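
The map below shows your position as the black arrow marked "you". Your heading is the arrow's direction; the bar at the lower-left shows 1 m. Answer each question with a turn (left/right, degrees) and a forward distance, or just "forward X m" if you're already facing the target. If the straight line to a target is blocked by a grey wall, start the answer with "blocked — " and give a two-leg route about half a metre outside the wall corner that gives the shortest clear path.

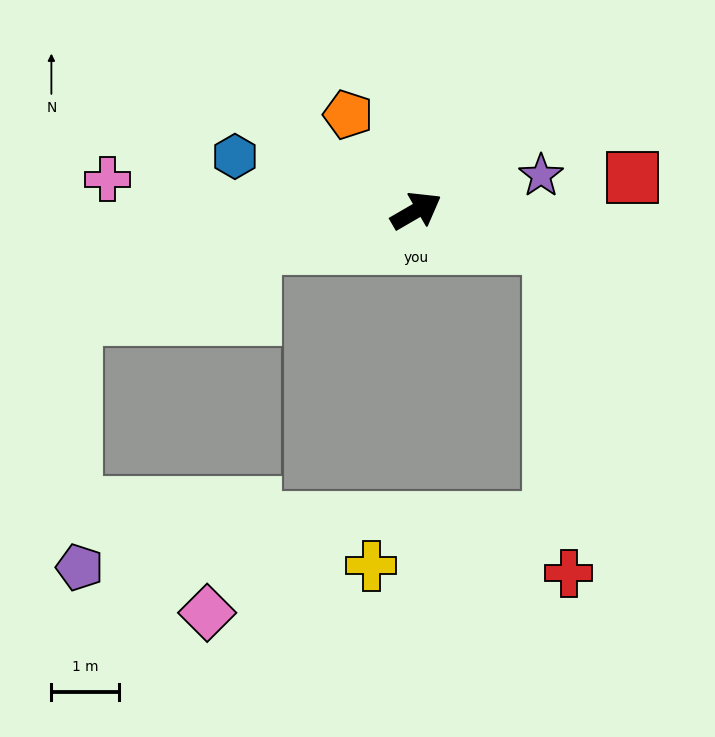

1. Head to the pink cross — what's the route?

turn left 144°, forward 4.6 m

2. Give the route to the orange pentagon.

turn left 95°, forward 1.7 m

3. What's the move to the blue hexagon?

turn left 133°, forward 2.8 m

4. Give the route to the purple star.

turn right 14°, forward 1.9 m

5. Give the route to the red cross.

blocked — turn right 45°, forward 2.1 m, then turn right 72°, forward 4.9 m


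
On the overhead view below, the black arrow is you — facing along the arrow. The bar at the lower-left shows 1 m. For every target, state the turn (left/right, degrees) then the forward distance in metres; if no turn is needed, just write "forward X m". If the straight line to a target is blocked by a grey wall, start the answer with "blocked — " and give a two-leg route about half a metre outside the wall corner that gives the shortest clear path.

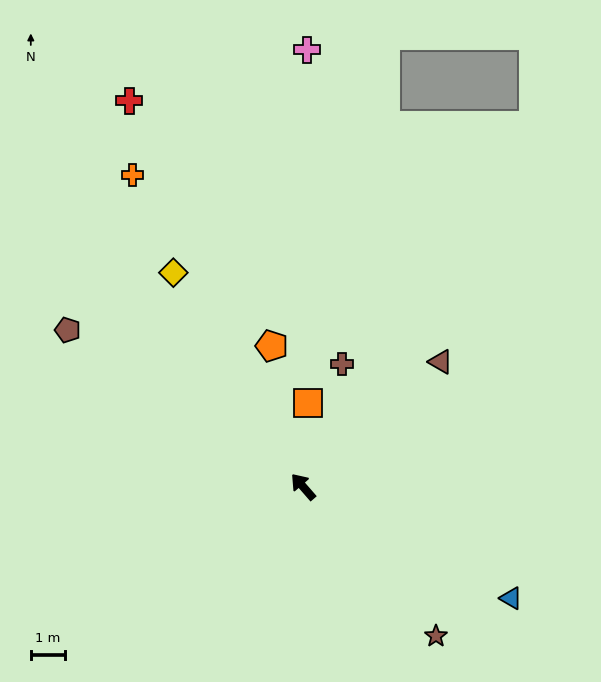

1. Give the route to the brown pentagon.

turn left 15°, forward 8.4 m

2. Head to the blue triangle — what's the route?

turn right 159°, forward 7.0 m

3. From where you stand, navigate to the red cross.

turn right 17°, forward 12.5 m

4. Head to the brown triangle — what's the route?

turn right 89°, forward 5.5 m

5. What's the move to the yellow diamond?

turn right 10°, forward 7.4 m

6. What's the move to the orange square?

turn right 44°, forward 2.5 m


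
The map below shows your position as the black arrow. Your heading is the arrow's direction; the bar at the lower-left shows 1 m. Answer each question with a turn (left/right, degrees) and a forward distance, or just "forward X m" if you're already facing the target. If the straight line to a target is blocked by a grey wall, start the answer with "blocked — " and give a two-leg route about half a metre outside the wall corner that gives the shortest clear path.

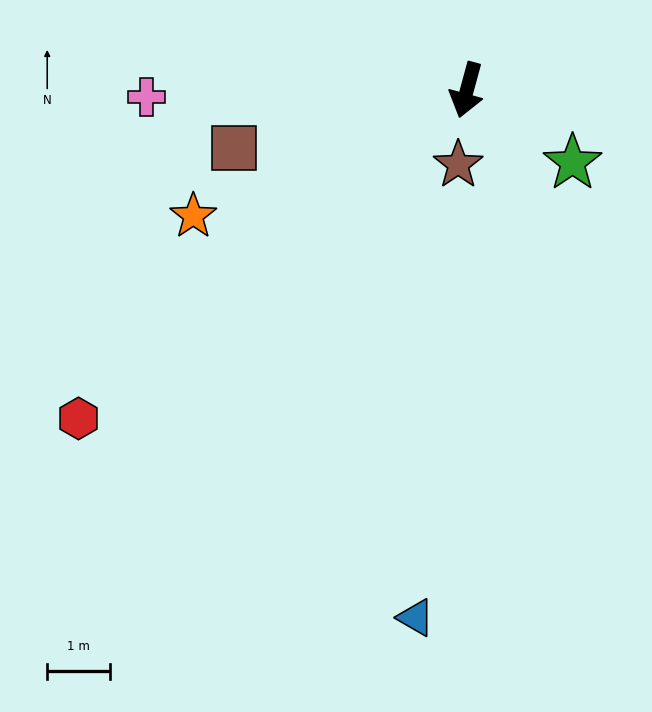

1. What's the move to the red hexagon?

turn right 35°, forward 8.1 m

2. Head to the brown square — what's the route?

turn right 61°, forward 3.8 m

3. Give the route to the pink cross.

turn right 74°, forward 5.1 m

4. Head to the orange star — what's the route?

turn right 50°, forward 4.8 m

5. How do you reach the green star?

turn left 71°, forward 2.0 m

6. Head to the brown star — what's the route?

turn left 9°, forward 1.2 m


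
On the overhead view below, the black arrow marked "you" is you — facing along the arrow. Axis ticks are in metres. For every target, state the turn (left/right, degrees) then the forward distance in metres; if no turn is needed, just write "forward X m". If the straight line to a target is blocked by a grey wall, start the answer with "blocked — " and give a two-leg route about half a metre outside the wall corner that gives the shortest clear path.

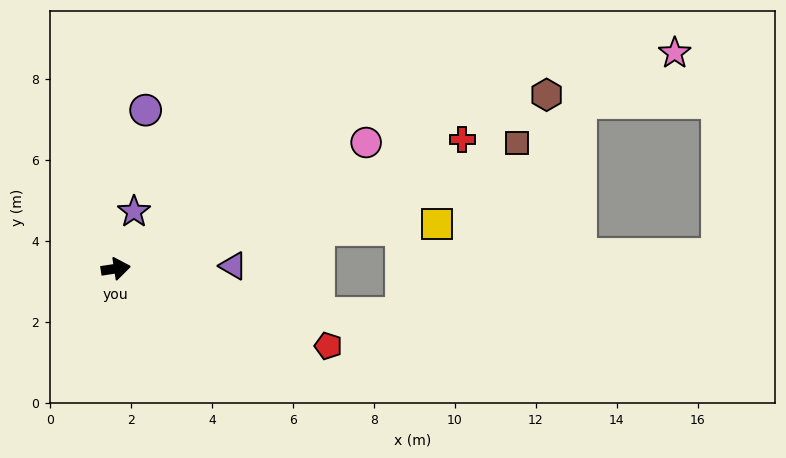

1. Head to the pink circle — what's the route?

turn left 18°, forward 6.9 m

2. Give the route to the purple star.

turn left 64°, forward 1.5 m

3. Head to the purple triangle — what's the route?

turn right 7°, forward 2.9 m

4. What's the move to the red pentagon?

turn right 29°, forward 5.6 m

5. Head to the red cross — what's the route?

turn left 12°, forward 9.1 m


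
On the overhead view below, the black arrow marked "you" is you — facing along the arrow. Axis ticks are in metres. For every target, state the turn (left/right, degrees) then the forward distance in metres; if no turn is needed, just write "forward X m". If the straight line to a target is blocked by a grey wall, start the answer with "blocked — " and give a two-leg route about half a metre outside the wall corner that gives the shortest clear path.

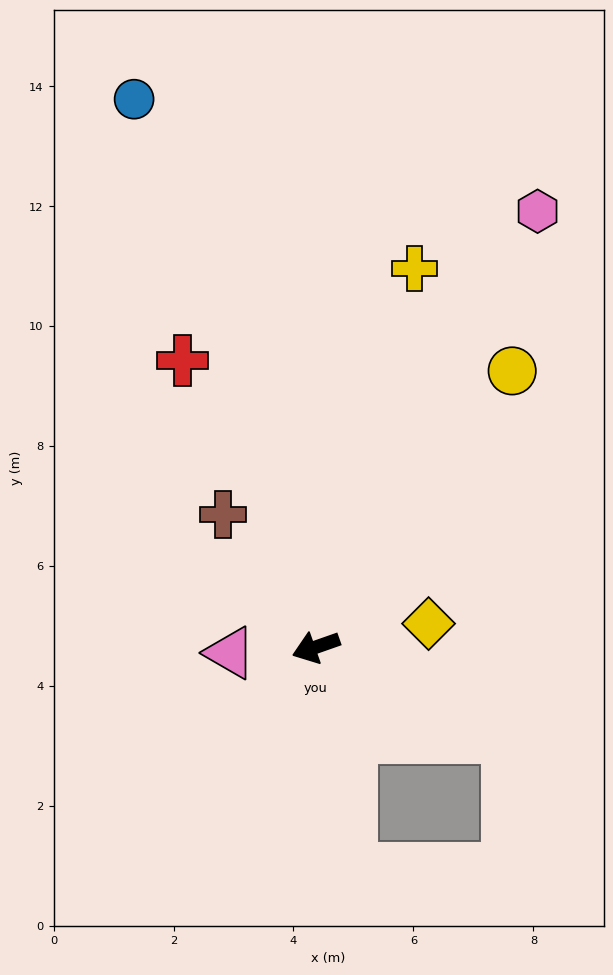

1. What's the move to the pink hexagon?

turn right 136°, forward 8.2 m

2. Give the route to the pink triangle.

turn right 16°, forward 1.4 m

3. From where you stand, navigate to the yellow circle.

turn right 145°, forward 5.6 m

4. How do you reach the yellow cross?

turn right 124°, forward 6.5 m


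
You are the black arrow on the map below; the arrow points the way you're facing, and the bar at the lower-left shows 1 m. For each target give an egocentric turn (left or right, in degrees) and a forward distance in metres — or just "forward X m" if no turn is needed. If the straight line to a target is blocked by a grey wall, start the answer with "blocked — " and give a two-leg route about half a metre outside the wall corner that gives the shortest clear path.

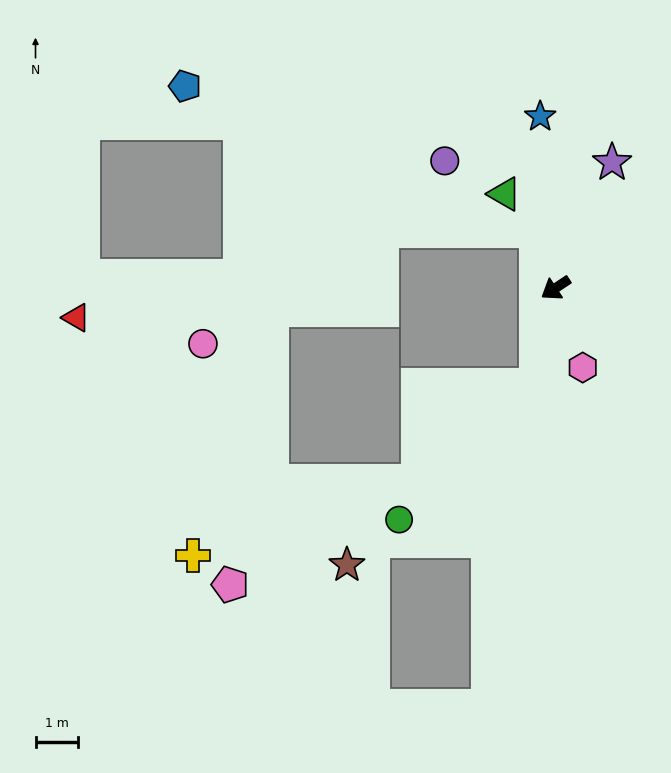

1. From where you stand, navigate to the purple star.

turn right 148°, forward 3.2 m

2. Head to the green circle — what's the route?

blocked — turn left 46°, forward 2.3 m, then turn right 36°, forward 4.5 m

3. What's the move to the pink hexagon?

turn left 75°, forward 2.0 m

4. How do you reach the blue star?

turn right 118°, forward 4.0 m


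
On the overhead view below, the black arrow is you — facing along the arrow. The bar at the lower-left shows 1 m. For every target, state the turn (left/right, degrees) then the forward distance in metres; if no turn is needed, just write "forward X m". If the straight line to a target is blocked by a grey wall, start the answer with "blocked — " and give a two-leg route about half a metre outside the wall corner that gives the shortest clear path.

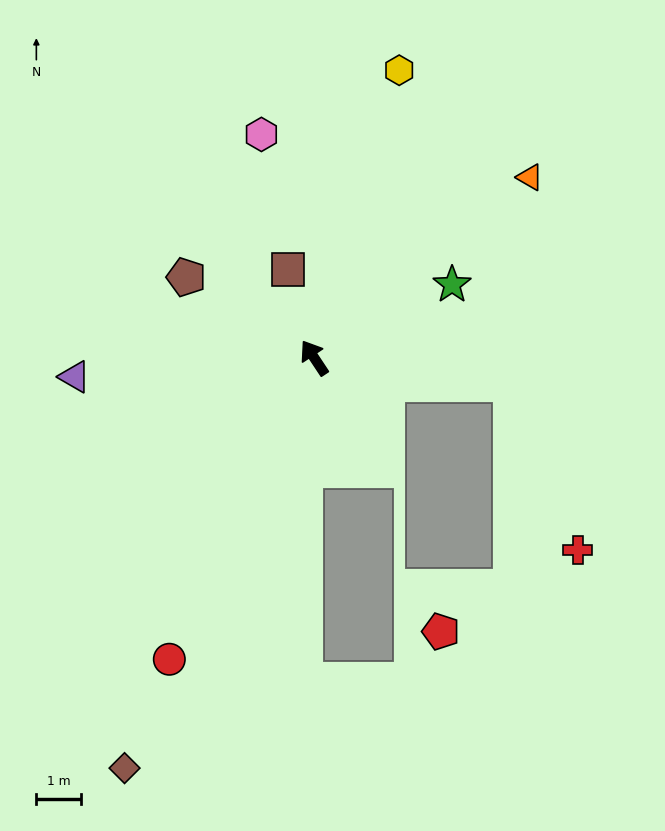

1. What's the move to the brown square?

turn right 17°, forward 2.1 m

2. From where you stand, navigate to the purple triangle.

turn left 61°, forward 5.4 m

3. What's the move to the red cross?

blocked — turn right 131°, forward 4.5 m, then turn right 61°, forward 4.1 m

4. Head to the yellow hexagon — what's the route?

turn right 50°, forward 6.8 m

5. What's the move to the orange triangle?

turn right 84°, forward 6.4 m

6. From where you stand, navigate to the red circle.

turn left 121°, forward 7.6 m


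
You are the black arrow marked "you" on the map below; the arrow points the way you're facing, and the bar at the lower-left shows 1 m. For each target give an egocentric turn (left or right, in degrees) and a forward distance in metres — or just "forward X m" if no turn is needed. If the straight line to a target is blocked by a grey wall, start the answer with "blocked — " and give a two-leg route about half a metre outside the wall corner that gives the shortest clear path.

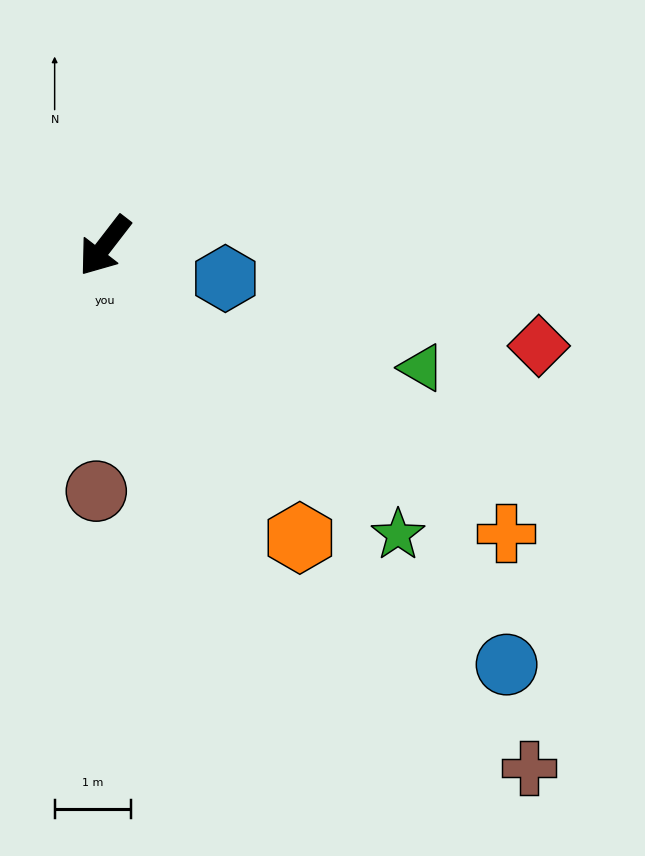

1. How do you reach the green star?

turn left 83°, forward 5.4 m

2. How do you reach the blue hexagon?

turn left 113°, forward 1.6 m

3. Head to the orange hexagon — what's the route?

turn left 71°, forward 4.6 m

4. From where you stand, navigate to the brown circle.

turn left 36°, forward 3.2 m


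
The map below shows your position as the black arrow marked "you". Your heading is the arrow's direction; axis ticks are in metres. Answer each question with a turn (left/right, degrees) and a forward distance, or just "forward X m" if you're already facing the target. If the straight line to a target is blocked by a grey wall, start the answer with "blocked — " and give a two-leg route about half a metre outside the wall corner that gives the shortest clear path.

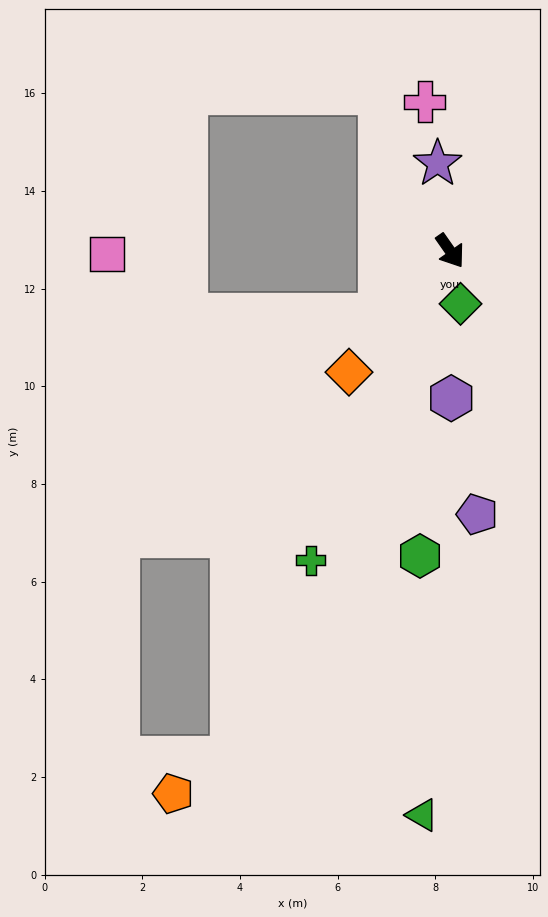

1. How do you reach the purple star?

turn left 153°, forward 1.8 m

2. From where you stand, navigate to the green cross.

turn right 59°, forward 6.9 m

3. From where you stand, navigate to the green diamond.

turn right 24°, forward 1.1 m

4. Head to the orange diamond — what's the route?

turn right 75°, forward 3.2 m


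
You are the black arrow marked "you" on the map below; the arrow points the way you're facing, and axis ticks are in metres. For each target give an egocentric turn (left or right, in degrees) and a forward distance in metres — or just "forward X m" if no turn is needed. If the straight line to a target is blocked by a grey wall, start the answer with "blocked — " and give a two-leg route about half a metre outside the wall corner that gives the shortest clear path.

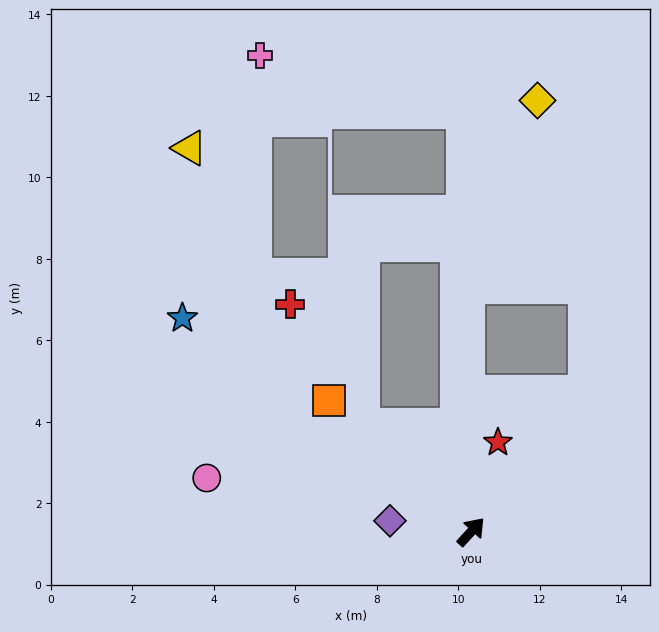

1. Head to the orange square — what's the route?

turn left 90°, forward 4.7 m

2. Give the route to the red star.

turn left 26°, forward 2.3 m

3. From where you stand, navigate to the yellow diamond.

blocked — turn left 43°, forward 6.0 m, then turn right 21°, forward 4.9 m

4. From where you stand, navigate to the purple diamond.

turn left 125°, forward 2.0 m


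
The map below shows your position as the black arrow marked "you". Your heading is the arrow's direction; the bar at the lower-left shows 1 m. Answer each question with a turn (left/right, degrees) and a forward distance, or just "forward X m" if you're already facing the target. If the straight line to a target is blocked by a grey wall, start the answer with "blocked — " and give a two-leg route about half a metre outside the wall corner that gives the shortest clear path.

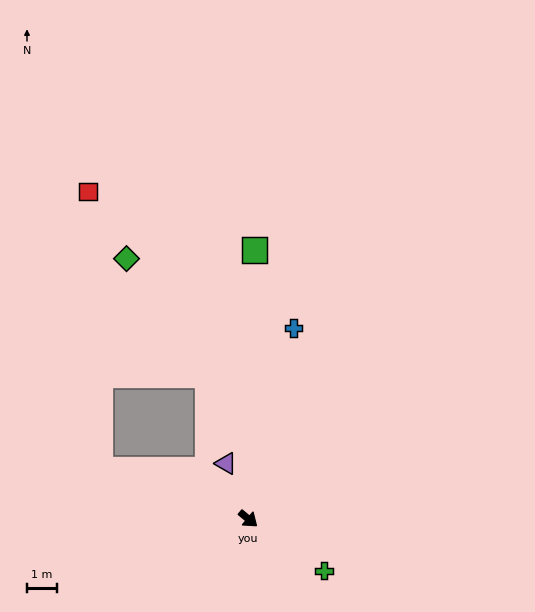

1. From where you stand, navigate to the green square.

turn left 128°, forward 8.9 m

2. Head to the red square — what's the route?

blocked — turn right 159°, forward 5.1 m, then turn right 69°, forward 9.2 m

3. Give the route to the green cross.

turn left 5°, forward 3.0 m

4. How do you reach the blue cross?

turn left 116°, forward 6.5 m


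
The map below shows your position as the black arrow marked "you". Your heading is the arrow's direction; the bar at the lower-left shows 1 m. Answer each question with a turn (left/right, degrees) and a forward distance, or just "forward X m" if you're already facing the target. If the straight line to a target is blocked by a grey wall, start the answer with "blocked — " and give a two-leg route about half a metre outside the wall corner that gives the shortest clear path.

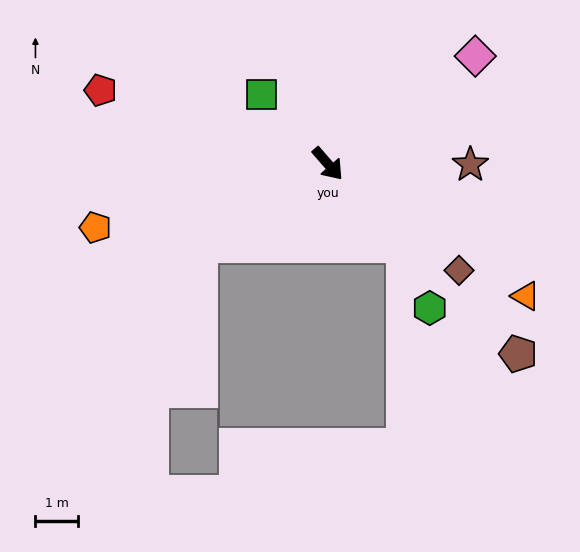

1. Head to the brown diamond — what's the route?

turn left 10°, forward 4.0 m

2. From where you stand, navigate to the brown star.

turn left 49°, forward 3.3 m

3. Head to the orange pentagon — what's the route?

turn right 116°, forward 5.7 m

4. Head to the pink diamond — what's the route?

turn left 85°, forward 4.3 m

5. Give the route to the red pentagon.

turn right 149°, forward 5.6 m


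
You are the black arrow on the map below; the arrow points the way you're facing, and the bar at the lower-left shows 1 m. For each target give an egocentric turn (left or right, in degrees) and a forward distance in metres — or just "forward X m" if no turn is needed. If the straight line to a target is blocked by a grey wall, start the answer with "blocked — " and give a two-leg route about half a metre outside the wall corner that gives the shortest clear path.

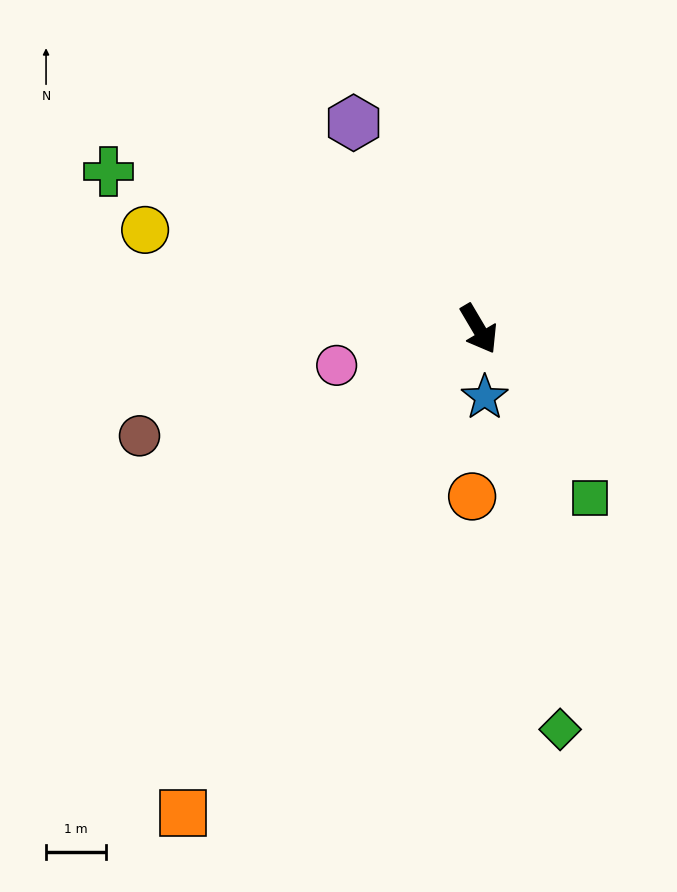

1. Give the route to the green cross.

turn right 144°, forward 6.7 m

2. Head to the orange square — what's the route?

turn right 62°, forward 9.4 m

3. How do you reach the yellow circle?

turn right 137°, forward 5.8 m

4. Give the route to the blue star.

turn right 26°, forward 1.1 m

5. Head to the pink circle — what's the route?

turn right 106°, forward 2.4 m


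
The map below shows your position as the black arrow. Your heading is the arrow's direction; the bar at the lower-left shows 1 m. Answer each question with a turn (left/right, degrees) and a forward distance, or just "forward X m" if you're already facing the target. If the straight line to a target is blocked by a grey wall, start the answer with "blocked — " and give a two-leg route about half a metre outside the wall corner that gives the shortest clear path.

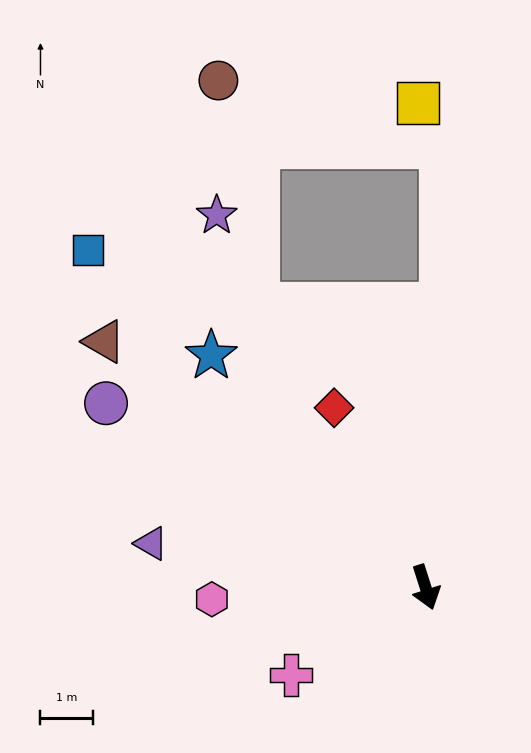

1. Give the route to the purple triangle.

turn right 117°, forward 5.3 m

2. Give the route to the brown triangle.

turn right 145°, forward 7.7 m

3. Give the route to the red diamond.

turn right 171°, forward 3.8 m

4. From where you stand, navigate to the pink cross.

turn right 75°, forward 3.0 m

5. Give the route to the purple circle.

turn right 138°, forward 7.0 m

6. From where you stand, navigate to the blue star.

turn right 155°, forward 6.0 m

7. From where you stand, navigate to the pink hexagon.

turn right 104°, forward 4.1 m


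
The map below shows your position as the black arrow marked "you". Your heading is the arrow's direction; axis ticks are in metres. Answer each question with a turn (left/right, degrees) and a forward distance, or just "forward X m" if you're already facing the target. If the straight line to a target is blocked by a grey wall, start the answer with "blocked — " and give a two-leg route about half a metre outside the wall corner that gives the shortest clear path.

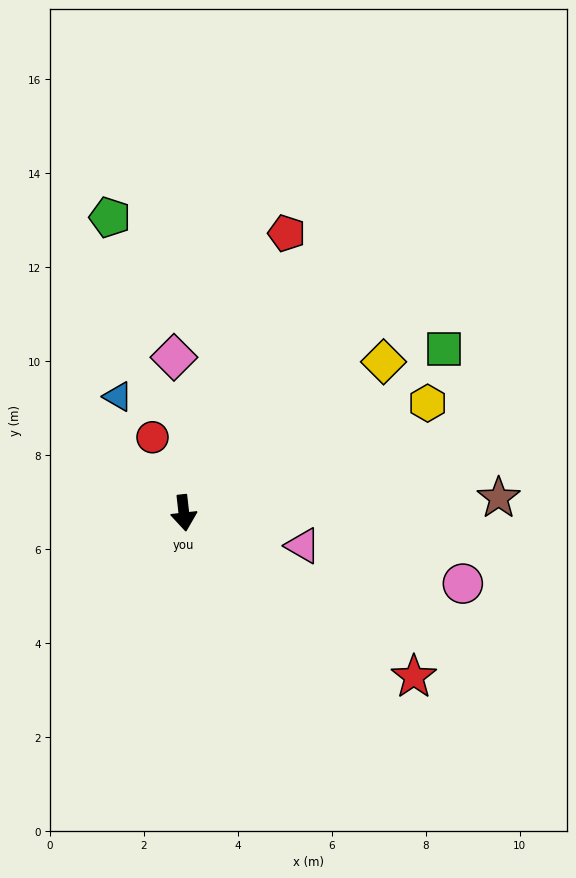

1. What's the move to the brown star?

turn left 86°, forward 6.7 m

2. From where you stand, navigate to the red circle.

turn right 164°, forward 1.7 m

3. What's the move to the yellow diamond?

turn left 121°, forward 5.3 m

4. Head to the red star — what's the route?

turn left 48°, forward 6.0 m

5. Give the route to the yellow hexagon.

turn left 108°, forward 5.7 m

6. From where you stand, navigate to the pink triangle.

turn left 68°, forward 2.6 m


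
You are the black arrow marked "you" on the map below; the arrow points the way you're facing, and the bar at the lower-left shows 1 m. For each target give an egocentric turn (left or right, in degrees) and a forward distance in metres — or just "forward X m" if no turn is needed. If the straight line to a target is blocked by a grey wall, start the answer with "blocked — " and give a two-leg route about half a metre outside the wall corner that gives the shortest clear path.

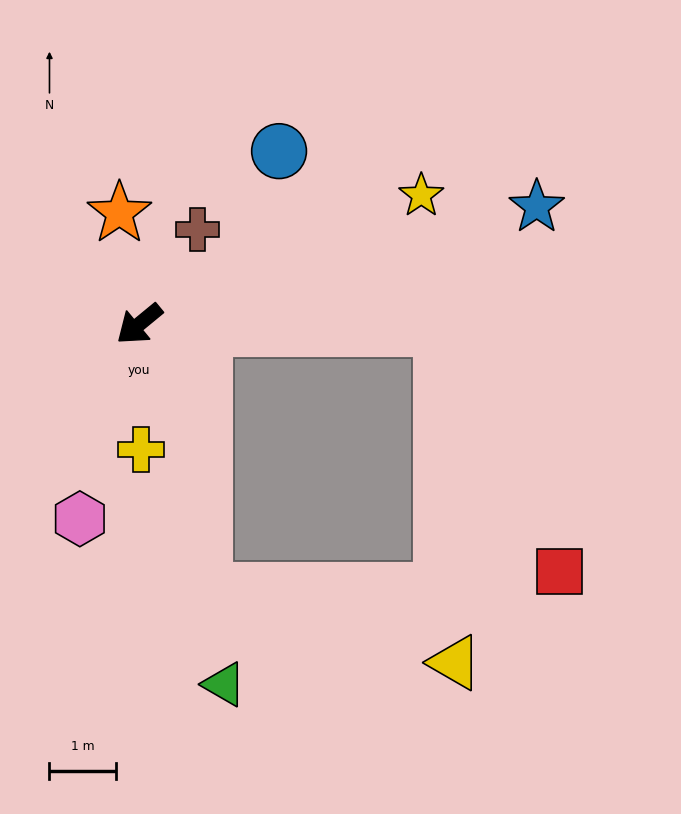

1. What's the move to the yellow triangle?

blocked — turn left 140°, forward 4.6 m, then turn right 87°, forward 5.1 m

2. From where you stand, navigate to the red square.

blocked — turn left 140°, forward 4.6 m, then turn right 64°, forward 4.1 m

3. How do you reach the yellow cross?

turn left 51°, forward 1.9 m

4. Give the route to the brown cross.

turn right 161°, forward 1.7 m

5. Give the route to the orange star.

turn right 119°, forward 1.7 m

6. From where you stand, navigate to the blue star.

turn left 157°, forward 6.3 m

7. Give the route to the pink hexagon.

turn left 34°, forward 3.1 m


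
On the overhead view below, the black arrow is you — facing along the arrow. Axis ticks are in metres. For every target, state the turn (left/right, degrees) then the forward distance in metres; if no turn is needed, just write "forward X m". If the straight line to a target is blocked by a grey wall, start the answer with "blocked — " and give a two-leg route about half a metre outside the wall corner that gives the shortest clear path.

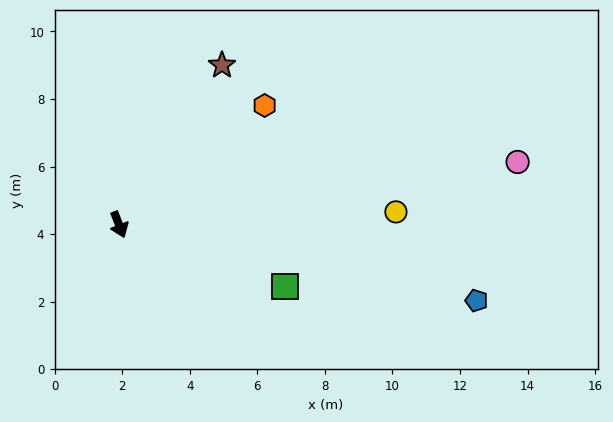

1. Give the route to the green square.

turn left 48°, forward 5.2 m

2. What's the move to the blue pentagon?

turn left 57°, forward 10.8 m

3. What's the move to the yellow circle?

turn left 71°, forward 8.2 m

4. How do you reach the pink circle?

turn left 78°, forward 11.9 m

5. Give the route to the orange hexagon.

turn left 108°, forward 5.6 m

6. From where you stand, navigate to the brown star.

turn left 126°, forward 5.6 m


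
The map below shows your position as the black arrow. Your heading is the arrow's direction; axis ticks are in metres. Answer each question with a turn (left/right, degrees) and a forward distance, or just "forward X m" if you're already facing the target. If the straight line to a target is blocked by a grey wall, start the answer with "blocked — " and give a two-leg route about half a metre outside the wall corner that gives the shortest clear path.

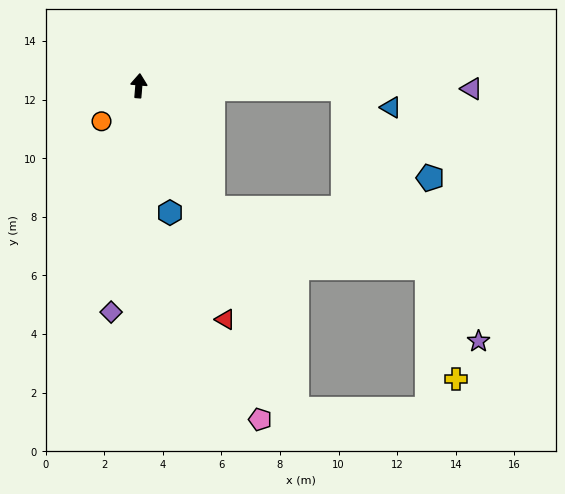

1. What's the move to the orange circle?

turn left 138°, forward 1.8 m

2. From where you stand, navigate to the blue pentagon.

blocked — turn right 86°, forward 7.0 m, then turn right 45°, forward 4.2 m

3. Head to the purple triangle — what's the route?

turn right 86°, forward 11.4 m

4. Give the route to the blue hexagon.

turn right 161°, forward 4.5 m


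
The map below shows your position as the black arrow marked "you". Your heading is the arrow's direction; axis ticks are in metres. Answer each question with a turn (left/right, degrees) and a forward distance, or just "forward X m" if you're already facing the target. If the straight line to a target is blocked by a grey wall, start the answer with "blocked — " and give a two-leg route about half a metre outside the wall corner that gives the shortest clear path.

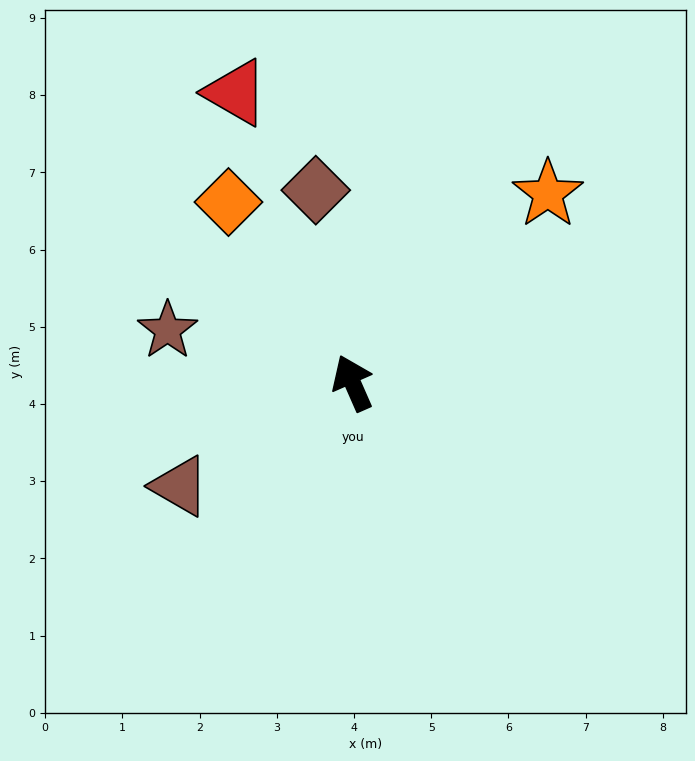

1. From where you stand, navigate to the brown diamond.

turn right 13°, forward 2.5 m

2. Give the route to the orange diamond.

turn left 11°, forward 2.8 m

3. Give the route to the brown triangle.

turn left 97°, forward 2.6 m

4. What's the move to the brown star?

turn left 50°, forward 2.5 m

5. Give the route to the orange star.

turn right 70°, forward 3.5 m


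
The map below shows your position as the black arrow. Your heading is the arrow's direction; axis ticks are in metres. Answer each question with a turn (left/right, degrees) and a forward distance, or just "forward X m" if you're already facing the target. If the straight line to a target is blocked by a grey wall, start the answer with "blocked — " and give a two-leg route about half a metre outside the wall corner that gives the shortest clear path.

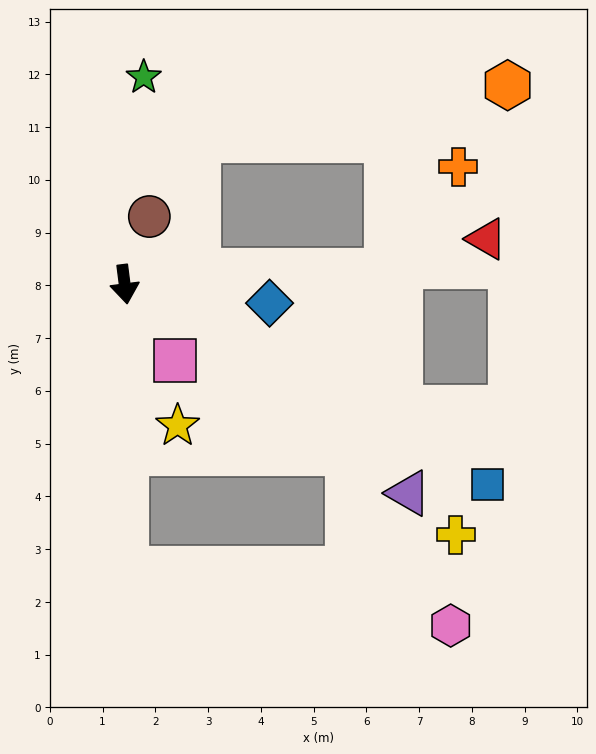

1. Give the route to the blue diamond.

turn left 75°, forward 2.8 m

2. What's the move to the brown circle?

turn left 153°, forward 1.4 m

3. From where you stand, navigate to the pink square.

turn left 26°, forward 1.7 m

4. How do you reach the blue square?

turn left 54°, forward 7.8 m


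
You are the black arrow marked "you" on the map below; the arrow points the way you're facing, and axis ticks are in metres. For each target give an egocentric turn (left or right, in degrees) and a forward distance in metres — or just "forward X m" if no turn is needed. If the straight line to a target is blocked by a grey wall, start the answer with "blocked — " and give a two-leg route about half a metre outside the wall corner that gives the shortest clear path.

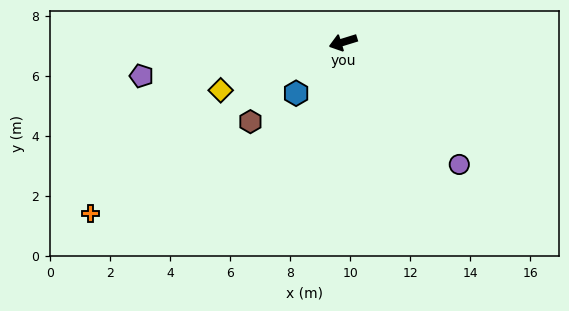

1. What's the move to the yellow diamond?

turn left 4°, forward 4.4 m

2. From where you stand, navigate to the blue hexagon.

turn left 30°, forward 2.3 m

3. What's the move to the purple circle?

turn left 116°, forward 5.6 m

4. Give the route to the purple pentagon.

turn right 8°, forward 6.8 m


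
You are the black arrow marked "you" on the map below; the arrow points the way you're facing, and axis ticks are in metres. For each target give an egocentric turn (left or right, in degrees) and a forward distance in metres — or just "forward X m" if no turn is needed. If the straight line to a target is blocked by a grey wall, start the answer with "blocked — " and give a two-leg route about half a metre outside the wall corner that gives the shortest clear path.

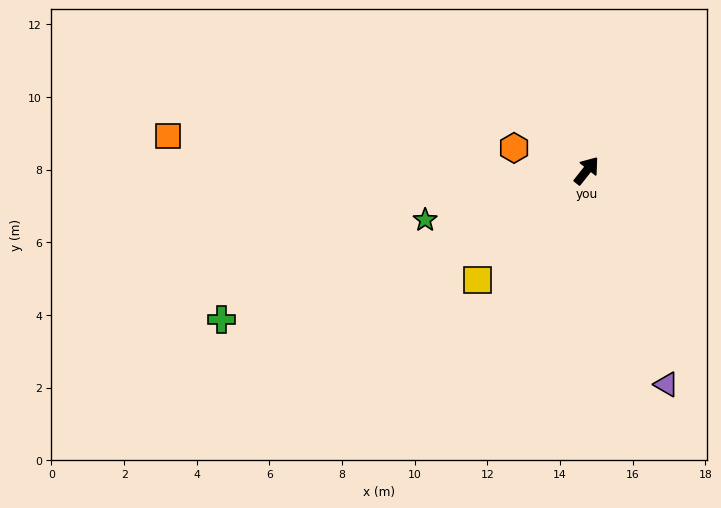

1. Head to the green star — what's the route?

turn left 146°, forward 4.6 m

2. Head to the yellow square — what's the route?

turn left 174°, forward 4.2 m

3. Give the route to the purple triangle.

turn right 121°, forward 6.3 m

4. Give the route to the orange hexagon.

turn left 111°, forward 2.1 m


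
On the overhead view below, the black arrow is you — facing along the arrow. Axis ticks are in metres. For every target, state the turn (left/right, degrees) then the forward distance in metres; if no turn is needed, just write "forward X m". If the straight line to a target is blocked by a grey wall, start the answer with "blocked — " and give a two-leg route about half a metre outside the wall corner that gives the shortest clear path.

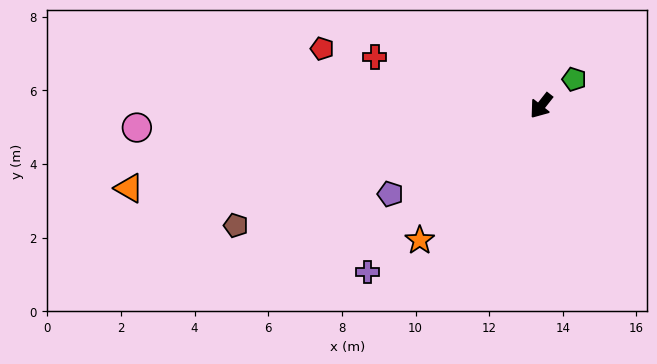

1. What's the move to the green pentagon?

turn left 167°, forward 1.2 m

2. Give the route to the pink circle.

turn right 49°, forward 11.0 m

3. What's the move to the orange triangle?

turn right 40°, forward 11.4 m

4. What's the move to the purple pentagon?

turn right 21°, forward 4.7 m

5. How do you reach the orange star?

turn right 4°, forward 4.9 m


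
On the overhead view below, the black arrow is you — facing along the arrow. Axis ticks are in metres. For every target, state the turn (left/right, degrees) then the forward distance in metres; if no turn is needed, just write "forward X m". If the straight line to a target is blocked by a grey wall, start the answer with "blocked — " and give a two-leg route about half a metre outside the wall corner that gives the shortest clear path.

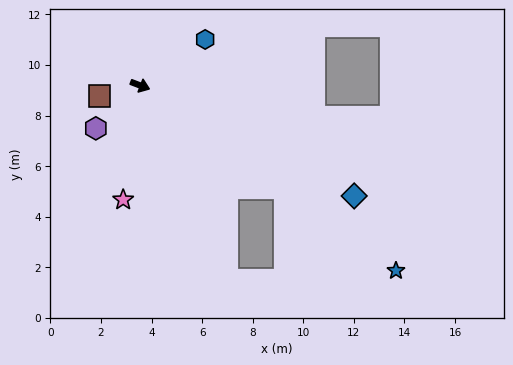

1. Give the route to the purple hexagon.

turn right 115°, forward 2.4 m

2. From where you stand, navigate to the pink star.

turn right 78°, forward 4.6 m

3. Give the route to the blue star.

turn right 15°, forward 12.5 m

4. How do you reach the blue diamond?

turn right 6°, forward 9.5 m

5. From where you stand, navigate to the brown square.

turn right 144°, forward 1.7 m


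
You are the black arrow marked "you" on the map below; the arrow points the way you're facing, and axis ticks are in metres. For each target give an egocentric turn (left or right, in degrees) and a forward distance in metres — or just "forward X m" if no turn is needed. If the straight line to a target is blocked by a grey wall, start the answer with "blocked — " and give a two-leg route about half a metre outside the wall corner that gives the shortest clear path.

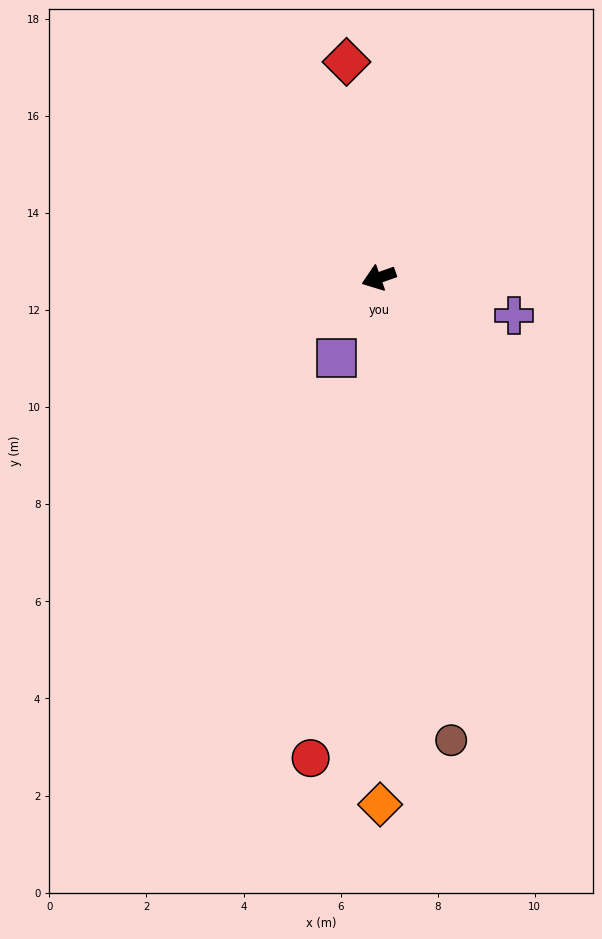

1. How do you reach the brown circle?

turn left 79°, forward 9.6 m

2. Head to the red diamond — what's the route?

turn right 101°, forward 4.5 m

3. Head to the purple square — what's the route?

turn left 43°, forward 1.9 m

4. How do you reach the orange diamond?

turn left 71°, forward 10.9 m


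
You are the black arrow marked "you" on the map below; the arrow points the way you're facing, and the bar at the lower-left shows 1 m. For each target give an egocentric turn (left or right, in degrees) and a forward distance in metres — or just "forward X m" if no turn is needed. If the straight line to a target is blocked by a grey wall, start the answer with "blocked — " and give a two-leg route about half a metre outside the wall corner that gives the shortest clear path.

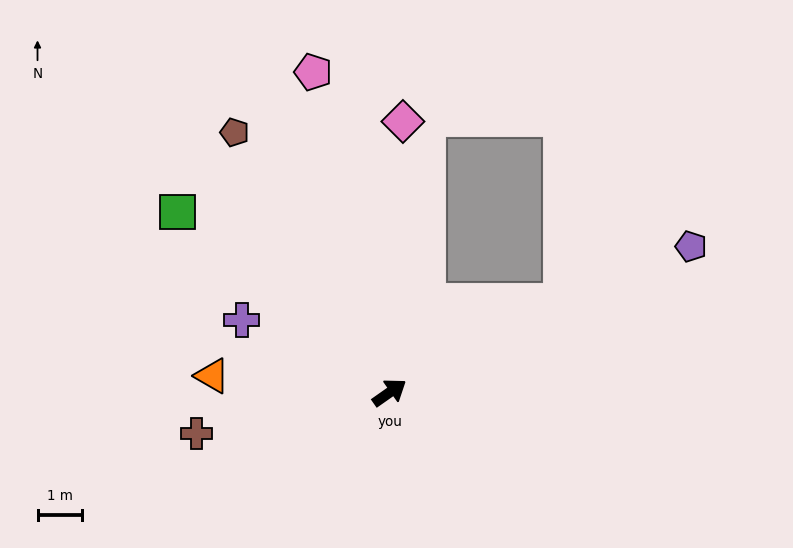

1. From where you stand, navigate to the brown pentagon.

turn left 86°, forward 6.8 m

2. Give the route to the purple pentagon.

turn right 9°, forward 7.5 m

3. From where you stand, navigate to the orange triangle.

turn left 140°, forward 4.0 m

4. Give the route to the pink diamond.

turn left 52°, forward 6.1 m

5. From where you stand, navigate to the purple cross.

turn left 119°, forward 3.7 m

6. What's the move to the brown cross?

turn left 157°, forward 4.4 m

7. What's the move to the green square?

turn left 104°, forward 6.3 m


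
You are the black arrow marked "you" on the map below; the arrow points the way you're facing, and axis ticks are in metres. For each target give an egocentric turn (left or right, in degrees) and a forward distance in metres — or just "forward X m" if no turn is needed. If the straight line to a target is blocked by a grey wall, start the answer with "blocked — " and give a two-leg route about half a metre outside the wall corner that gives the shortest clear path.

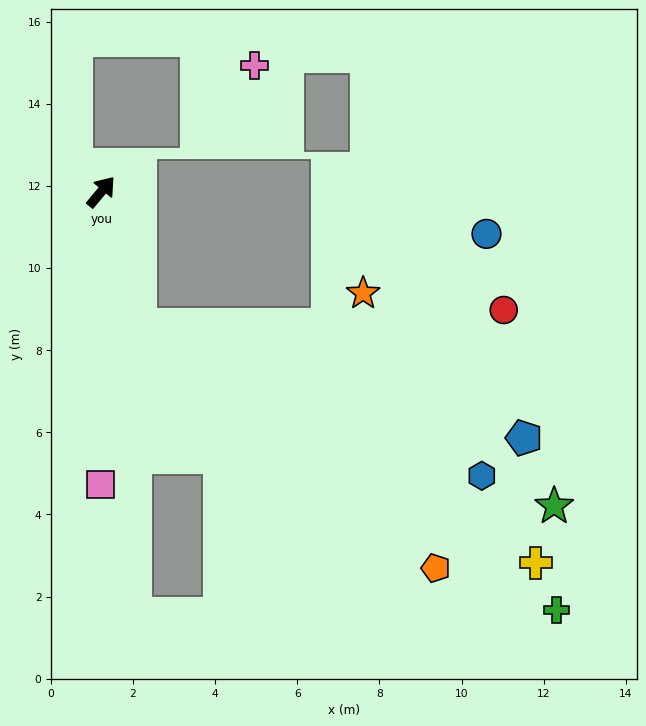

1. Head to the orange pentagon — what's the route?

blocked — turn right 124°, forward 3.4 m, then turn left 35°, forward 9.3 m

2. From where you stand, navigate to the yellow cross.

blocked — turn right 124°, forward 3.4 m, then turn left 43°, forward 11.2 m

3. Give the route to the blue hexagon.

blocked — turn right 124°, forward 3.4 m, then turn left 50°, forward 9.1 m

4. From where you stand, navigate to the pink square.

turn right 140°, forward 7.1 m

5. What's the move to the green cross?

blocked — turn right 124°, forward 3.4 m, then turn left 40°, forward 12.3 m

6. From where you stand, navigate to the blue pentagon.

blocked — turn right 124°, forward 3.4 m, then turn left 58°, forward 9.7 m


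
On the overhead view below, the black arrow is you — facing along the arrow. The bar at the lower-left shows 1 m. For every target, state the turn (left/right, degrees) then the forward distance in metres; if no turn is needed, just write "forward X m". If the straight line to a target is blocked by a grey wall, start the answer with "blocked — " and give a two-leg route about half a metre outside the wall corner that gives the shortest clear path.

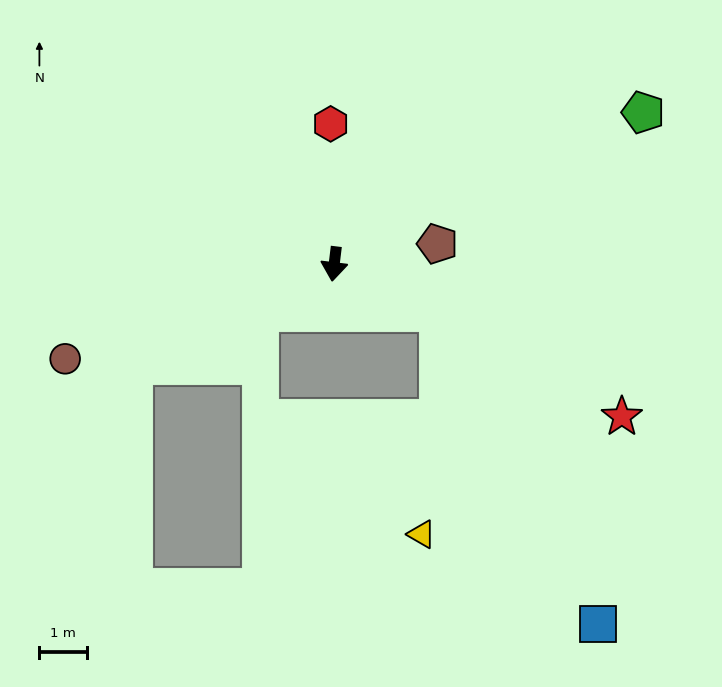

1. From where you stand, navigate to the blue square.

blocked — turn left 73°, forward 2.4 m, then turn right 39°, forward 7.3 m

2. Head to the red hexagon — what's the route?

turn right 172°, forward 2.9 m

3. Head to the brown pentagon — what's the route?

turn left 108°, forward 2.2 m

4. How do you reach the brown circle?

turn right 64°, forward 6.0 m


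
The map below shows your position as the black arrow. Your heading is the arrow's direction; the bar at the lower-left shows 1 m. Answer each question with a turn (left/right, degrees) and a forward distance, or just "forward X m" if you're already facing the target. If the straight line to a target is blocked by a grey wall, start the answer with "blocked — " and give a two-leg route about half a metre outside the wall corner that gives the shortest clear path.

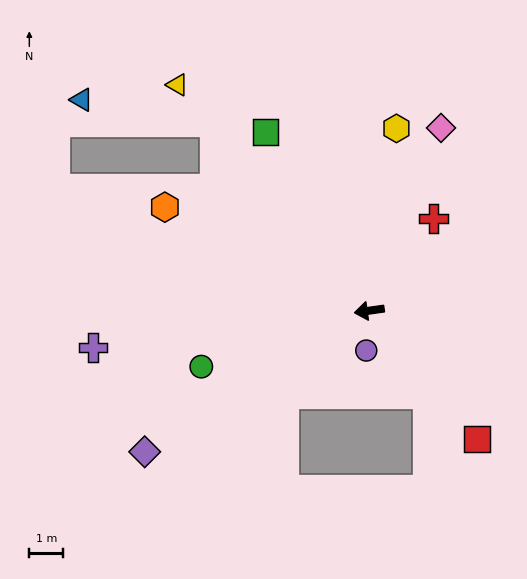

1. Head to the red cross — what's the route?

turn right 133°, forward 3.3 m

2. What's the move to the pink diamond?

turn right 119°, forward 5.8 m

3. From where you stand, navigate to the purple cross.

forward 8.2 m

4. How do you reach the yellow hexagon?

turn right 106°, forward 5.4 m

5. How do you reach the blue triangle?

blocked — turn right 58°, forward 7.2 m, then turn left 40°, forward 3.9 m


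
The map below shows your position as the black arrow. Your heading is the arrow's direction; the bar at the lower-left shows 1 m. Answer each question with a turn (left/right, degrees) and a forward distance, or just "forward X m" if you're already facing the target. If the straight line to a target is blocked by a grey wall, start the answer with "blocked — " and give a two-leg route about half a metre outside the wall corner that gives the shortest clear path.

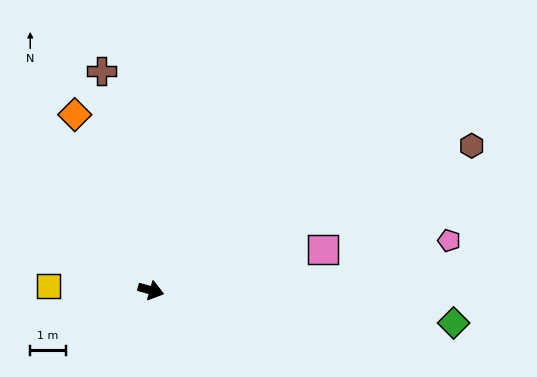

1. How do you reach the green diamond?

turn left 10°, forward 8.5 m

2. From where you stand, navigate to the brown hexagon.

turn left 40°, forward 9.9 m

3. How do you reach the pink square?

turn left 29°, forward 5.0 m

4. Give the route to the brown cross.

turn left 118°, forward 6.3 m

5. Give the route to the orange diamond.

turn left 129°, forward 5.4 m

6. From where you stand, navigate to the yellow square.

turn right 167°, forward 2.9 m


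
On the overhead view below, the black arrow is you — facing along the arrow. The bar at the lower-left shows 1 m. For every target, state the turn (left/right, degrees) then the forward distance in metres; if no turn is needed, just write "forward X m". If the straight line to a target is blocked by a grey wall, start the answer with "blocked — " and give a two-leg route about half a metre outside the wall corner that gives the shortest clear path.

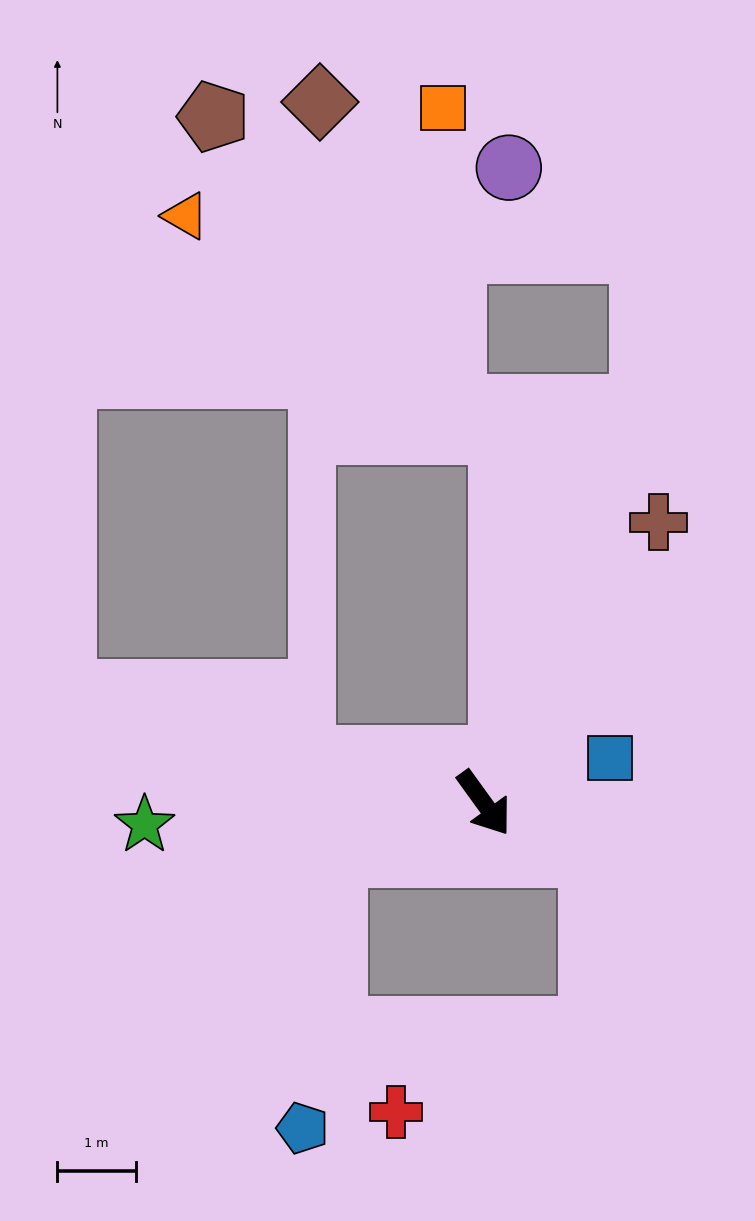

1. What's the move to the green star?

turn right 122°, forward 4.3 m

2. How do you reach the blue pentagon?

blocked — turn right 107°, forward 2.0 m, then turn left 65°, forward 3.5 m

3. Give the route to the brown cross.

turn left 112°, forward 4.2 m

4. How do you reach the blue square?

turn left 74°, forward 1.7 m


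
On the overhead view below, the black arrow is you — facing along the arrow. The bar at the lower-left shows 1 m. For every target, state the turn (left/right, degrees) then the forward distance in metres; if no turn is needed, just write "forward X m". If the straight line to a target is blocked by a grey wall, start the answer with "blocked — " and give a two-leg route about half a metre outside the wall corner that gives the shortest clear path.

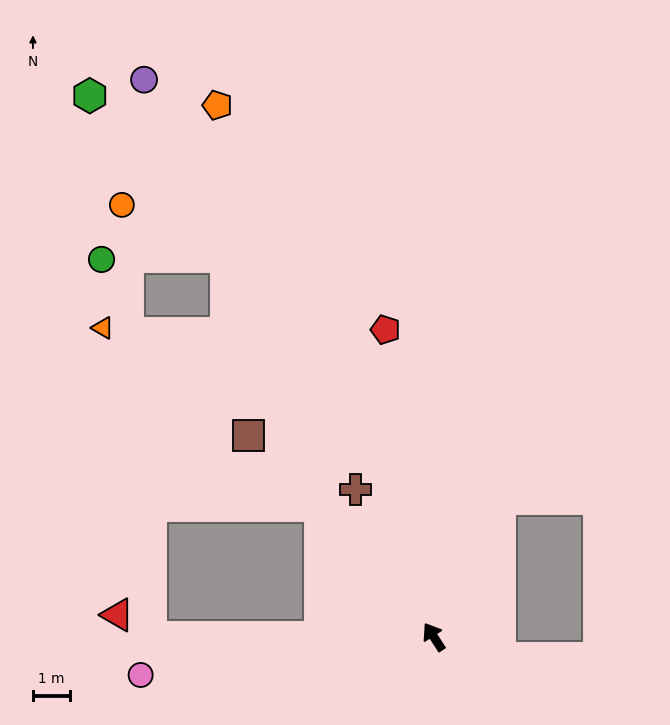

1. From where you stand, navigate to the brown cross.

turn right 5°, forward 4.5 m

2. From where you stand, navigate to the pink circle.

turn left 65°, forward 8.0 m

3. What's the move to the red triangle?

blocked — turn left 57°, forward 7.7 m, then turn right 32°, forward 1.1 m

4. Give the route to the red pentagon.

turn right 24°, forward 8.5 m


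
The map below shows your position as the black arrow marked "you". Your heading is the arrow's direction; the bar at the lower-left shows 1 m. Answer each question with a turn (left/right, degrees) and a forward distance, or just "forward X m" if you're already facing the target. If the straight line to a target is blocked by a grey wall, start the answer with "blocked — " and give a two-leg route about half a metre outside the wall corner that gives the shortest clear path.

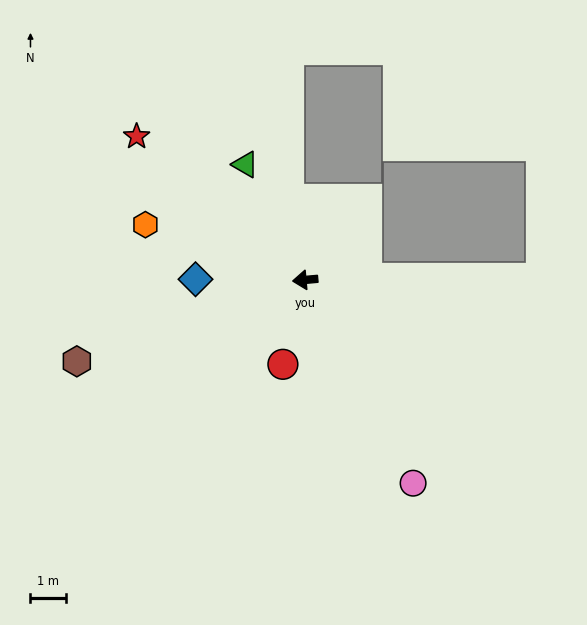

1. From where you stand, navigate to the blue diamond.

turn right 5°, forward 3.1 m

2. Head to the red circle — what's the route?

turn left 70°, forward 2.5 m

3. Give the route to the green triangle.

turn right 68°, forward 3.7 m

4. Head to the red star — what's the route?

turn right 45°, forward 6.3 m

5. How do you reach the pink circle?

turn left 113°, forward 6.5 m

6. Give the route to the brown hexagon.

turn left 15°, forward 6.8 m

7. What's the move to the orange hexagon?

turn right 24°, forward 4.8 m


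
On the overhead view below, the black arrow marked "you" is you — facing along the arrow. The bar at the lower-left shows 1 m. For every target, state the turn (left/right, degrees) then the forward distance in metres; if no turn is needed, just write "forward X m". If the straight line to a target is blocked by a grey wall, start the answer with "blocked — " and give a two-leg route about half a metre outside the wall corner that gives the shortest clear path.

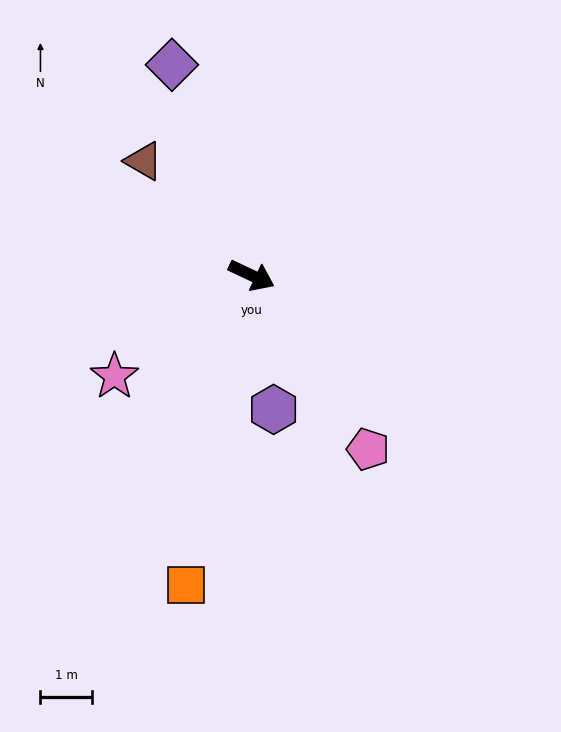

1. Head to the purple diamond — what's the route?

turn left 136°, forward 4.4 m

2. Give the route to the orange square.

turn right 77°, forward 6.1 m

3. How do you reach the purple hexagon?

turn right 55°, forward 2.6 m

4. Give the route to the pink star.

turn right 118°, forward 3.3 m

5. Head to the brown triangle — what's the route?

turn left 159°, forward 3.0 m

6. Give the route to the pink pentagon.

turn right 31°, forward 4.1 m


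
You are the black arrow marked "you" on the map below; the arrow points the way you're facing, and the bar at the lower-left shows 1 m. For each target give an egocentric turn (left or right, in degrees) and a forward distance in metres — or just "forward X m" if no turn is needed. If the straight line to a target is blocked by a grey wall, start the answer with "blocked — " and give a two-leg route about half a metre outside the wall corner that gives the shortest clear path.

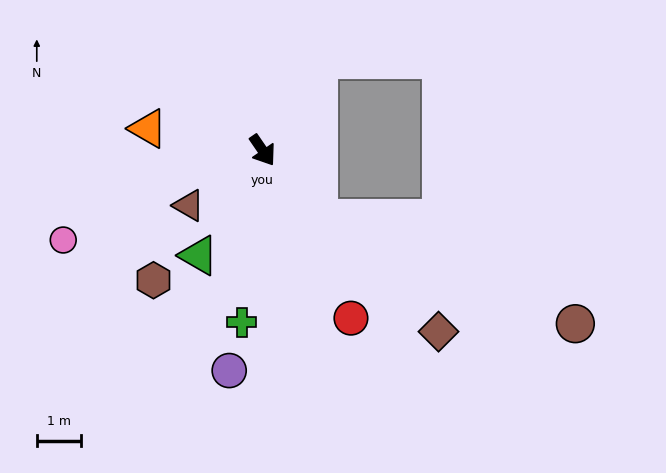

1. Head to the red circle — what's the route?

turn right 7°, forward 4.2 m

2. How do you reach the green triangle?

turn right 66°, forward 2.8 m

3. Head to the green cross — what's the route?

turn right 41°, forward 3.9 m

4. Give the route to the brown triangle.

turn right 88°, forward 2.1 m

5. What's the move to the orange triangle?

turn right 135°, forward 2.6 m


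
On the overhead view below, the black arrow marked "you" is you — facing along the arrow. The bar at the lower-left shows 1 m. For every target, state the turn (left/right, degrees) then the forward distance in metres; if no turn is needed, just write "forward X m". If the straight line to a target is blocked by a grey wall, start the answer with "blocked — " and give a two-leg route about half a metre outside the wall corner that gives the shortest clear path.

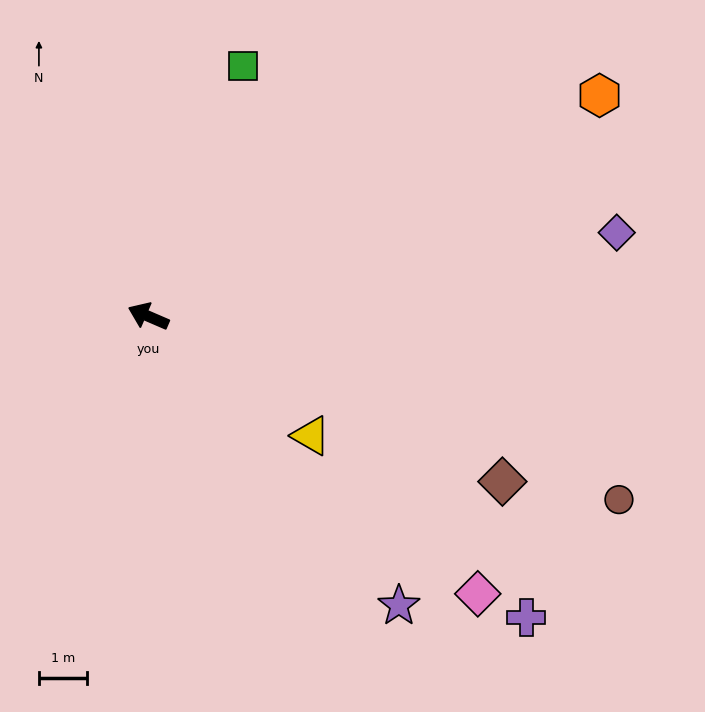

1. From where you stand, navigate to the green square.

turn right 87°, forward 5.6 m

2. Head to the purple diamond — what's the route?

turn right 147°, forward 9.9 m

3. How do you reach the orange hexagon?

turn right 131°, forward 10.5 m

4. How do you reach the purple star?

turn left 154°, forward 8.0 m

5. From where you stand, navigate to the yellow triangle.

turn left 167°, forward 4.2 m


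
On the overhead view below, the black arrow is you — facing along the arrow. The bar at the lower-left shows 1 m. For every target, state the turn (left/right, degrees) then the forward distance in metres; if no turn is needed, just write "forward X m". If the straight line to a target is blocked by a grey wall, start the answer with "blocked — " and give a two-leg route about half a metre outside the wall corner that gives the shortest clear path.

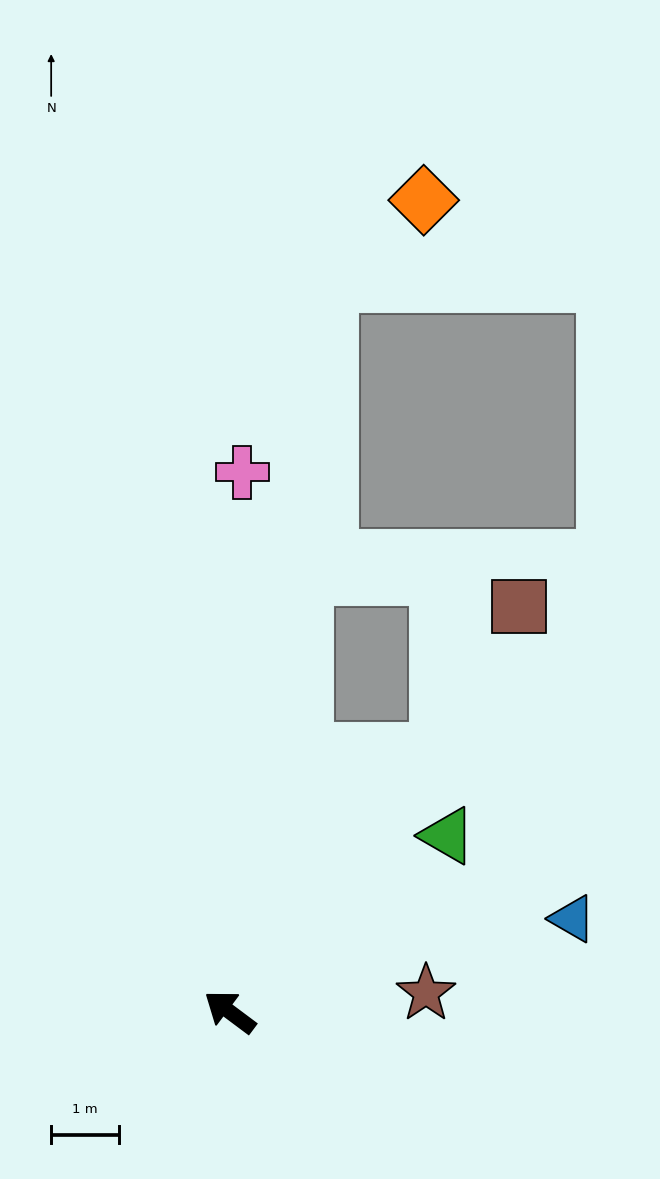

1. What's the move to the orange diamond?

blocked — turn right 61°, forward 10.9 m, then turn right 41°, forward 1.9 m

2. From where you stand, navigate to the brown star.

turn right 138°, forward 2.9 m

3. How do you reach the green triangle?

turn right 104°, forward 4.1 m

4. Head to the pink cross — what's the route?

turn right 55°, forward 8.0 m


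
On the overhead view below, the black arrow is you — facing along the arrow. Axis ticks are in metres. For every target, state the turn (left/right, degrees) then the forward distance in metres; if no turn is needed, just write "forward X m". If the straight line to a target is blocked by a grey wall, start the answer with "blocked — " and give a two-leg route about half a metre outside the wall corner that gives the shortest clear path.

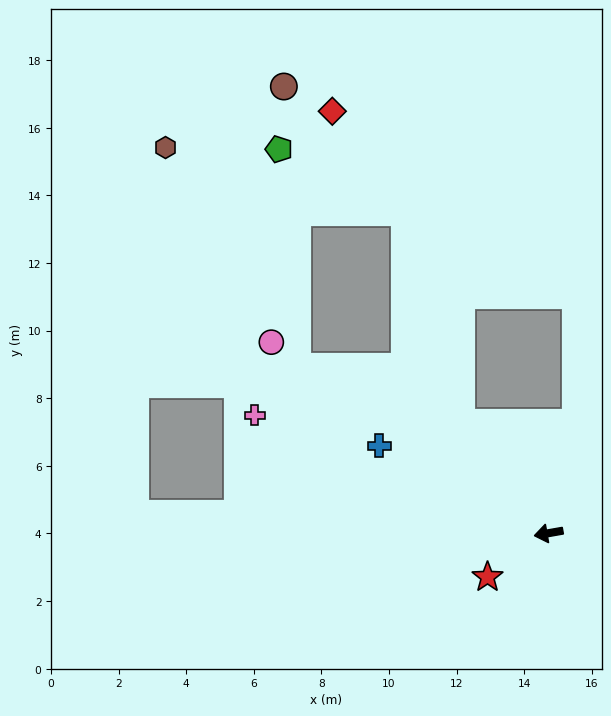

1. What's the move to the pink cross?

turn right 32°, forward 9.4 m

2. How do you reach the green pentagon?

blocked — turn right 43°, forward 8.9 m, then turn right 52°, forward 6.5 m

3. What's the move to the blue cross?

turn right 37°, forward 5.6 m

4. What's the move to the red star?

turn left 26°, forward 2.2 m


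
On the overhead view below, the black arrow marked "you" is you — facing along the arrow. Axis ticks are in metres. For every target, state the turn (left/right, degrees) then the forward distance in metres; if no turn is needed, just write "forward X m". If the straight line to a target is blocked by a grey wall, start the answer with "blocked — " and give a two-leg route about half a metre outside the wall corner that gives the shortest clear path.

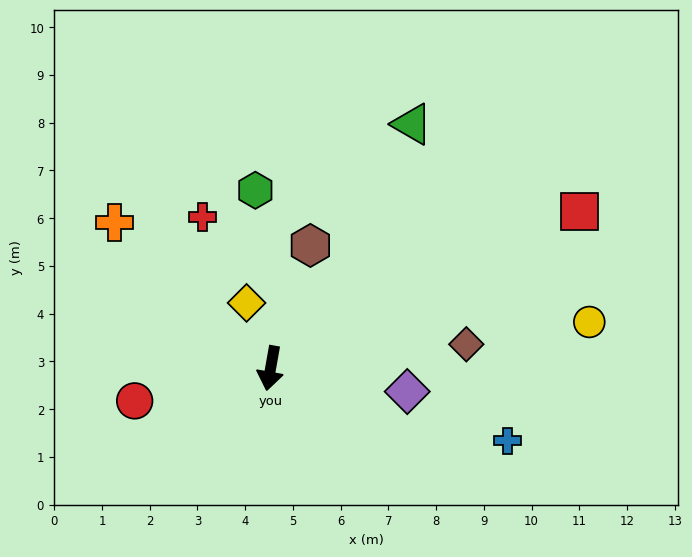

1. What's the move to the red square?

turn left 127°, forward 7.2 m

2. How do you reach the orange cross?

turn right 123°, forward 4.5 m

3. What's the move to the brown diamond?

turn left 107°, forward 4.1 m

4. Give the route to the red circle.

turn right 66°, forward 2.9 m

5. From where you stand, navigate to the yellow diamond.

turn right 150°, forward 1.5 m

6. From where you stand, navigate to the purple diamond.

turn left 90°, forward 2.9 m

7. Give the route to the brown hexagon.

turn left 172°, forward 2.7 m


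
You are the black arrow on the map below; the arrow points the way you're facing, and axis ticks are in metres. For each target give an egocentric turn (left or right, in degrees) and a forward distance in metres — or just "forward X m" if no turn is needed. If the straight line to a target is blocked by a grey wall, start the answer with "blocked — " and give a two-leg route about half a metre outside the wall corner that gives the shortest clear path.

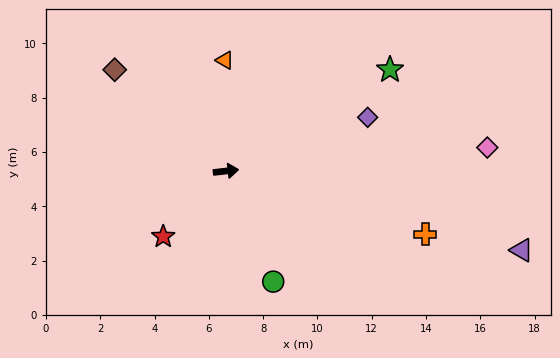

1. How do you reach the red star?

turn right 140°, forward 3.3 m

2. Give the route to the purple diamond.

turn left 14°, forward 5.6 m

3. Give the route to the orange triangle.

turn left 84°, forward 4.1 m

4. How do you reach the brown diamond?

turn left 131°, forward 5.5 m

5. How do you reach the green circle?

turn right 73°, forward 4.4 m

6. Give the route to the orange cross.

turn right 24°, forward 7.7 m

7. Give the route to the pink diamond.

forward 9.7 m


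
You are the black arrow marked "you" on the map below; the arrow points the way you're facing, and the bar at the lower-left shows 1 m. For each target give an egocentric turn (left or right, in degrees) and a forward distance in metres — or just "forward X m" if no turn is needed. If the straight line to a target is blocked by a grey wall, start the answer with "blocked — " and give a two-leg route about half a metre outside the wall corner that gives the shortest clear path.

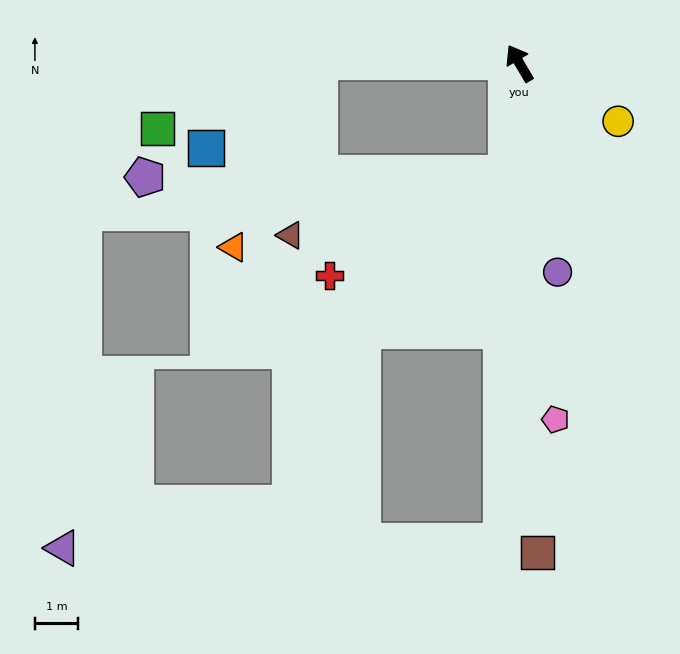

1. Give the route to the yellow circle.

turn right 151°, forward 2.7 m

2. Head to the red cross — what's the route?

blocked — turn left 143°, forward 2.6 m, then turn right 54°, forward 4.7 m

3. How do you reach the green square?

blocked — turn left 59°, forward 4.6 m, then turn left 23°, forward 4.1 m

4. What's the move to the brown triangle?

blocked — turn left 143°, forward 2.6 m, then turn right 68°, forward 5.2 m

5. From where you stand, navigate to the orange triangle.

blocked — turn left 59°, forward 4.6 m, then turn left 65°, forward 4.7 m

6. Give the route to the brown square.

turn left 152°, forward 11.3 m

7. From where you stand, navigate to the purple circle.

turn left 160°, forward 4.9 m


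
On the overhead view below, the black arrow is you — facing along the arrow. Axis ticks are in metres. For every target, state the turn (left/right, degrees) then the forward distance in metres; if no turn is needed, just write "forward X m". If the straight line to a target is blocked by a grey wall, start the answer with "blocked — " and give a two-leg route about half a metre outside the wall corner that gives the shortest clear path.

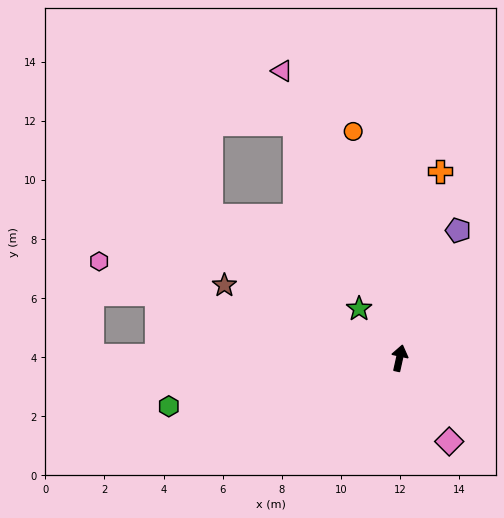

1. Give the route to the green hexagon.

turn left 114°, forward 8.0 m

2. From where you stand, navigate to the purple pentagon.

turn right 12°, forward 4.8 m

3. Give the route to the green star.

turn left 52°, forward 2.2 m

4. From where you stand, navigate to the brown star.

turn left 80°, forward 6.4 m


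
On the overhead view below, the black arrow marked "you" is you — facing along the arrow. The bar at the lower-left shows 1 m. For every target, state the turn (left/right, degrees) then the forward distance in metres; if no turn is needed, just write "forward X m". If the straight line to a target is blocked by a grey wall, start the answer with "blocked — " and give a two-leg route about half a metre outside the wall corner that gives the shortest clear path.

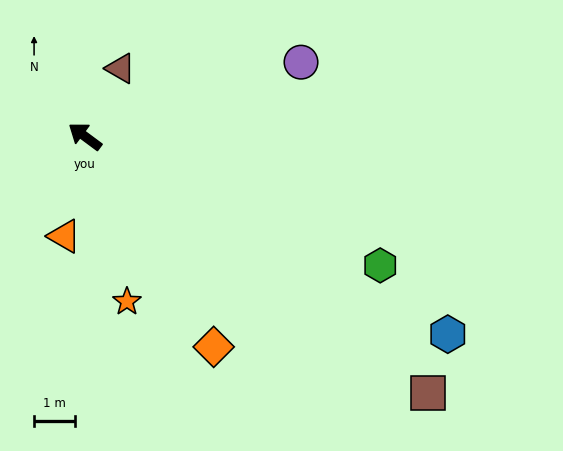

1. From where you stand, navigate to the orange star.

turn left 141°, forward 4.2 m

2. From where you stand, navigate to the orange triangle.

turn left 115°, forward 2.5 m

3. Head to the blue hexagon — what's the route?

turn right 172°, forward 10.1 m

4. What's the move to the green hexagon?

turn right 167°, forward 7.9 m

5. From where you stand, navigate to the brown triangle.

turn right 81°, forward 1.9 m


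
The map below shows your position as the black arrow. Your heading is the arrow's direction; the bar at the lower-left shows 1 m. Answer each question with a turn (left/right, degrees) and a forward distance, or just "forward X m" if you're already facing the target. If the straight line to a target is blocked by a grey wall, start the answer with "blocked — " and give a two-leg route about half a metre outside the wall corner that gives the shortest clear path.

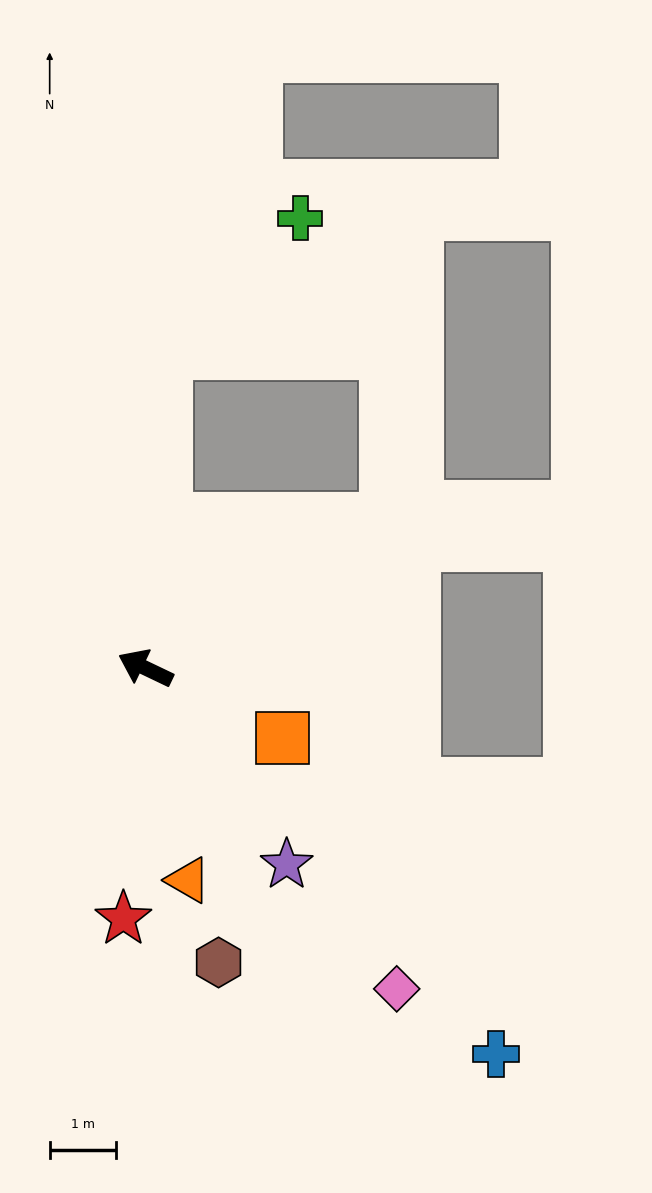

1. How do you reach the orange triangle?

turn left 127°, forward 3.3 m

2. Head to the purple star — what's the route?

turn left 151°, forward 3.7 m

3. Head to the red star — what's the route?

turn left 111°, forward 3.8 m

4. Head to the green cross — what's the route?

blocked — turn right 68°, forward 4.8 m, then turn right 42°, forward 2.9 m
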